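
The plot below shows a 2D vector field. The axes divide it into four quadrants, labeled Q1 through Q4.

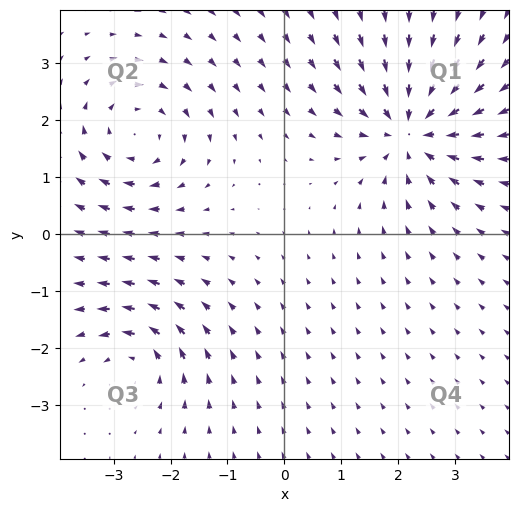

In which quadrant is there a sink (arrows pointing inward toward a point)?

Q1

The sink sits at approximately (2.2, 1.8), which lies in quadrant Q1. The divergence there is about -5, negative as expected for a sink.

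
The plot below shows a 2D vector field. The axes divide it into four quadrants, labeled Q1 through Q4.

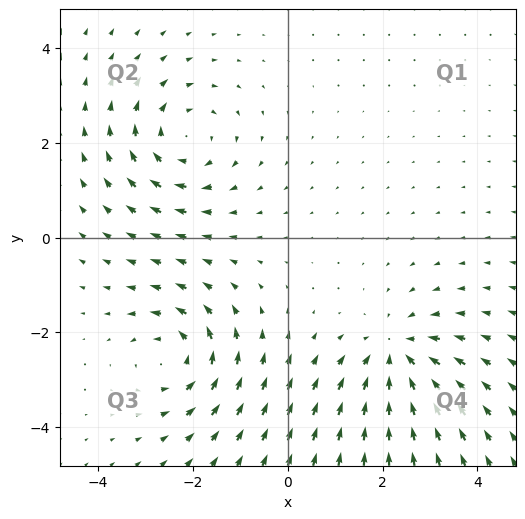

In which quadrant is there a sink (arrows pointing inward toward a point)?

Q4

The sink sits at approximately (2.3, -2.5), which lies in quadrant Q4. The divergence there is about -3, negative as expected for a sink.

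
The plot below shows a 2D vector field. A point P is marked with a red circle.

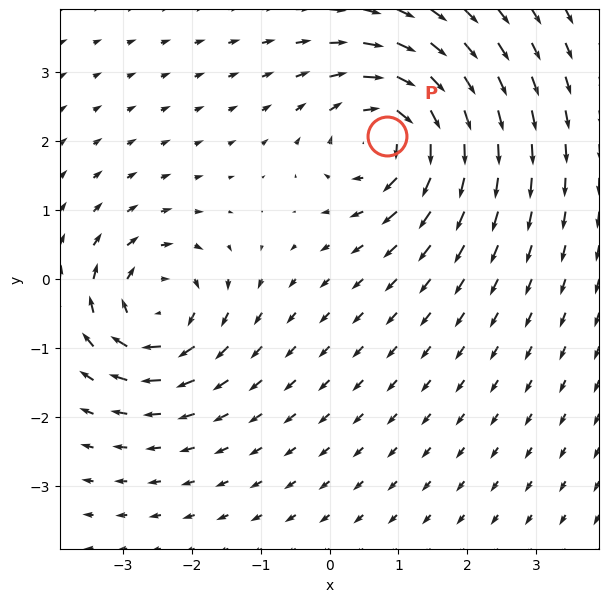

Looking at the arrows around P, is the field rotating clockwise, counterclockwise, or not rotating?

clockwise

Near P at (0.8, 2.1) the arrows circulate clockwise. The curl (z-component) there is about -6; negative curl means clockwise rotation.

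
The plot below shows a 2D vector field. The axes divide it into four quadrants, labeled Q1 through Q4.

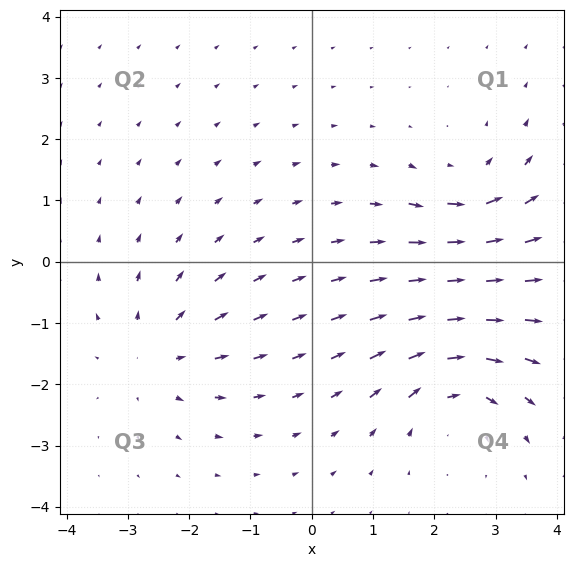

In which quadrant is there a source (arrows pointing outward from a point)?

Q3

The source sits at approximately (-2.5, -1.5), which lies in quadrant Q3. The divergence there is about +4, positive as expected for a source.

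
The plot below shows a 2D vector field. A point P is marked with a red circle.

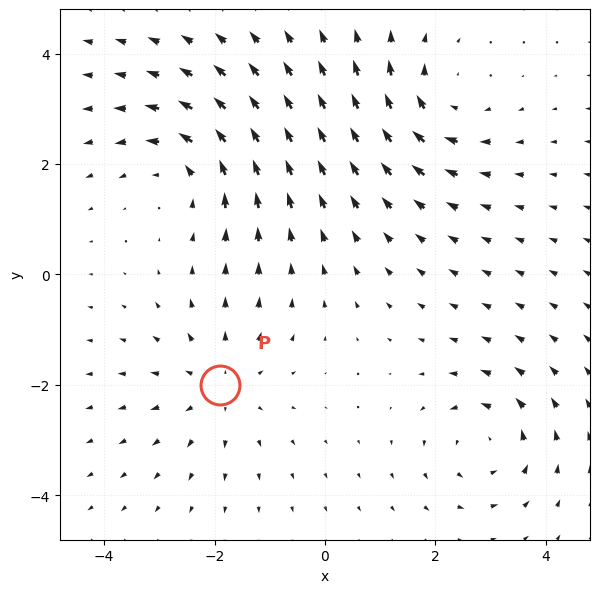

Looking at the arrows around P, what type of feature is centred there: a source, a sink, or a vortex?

source

At P (-1.9, -2.0) the arrows spread outward. Divergence about +4, curl ≈0 — positive divergence with near-zero curl is a source.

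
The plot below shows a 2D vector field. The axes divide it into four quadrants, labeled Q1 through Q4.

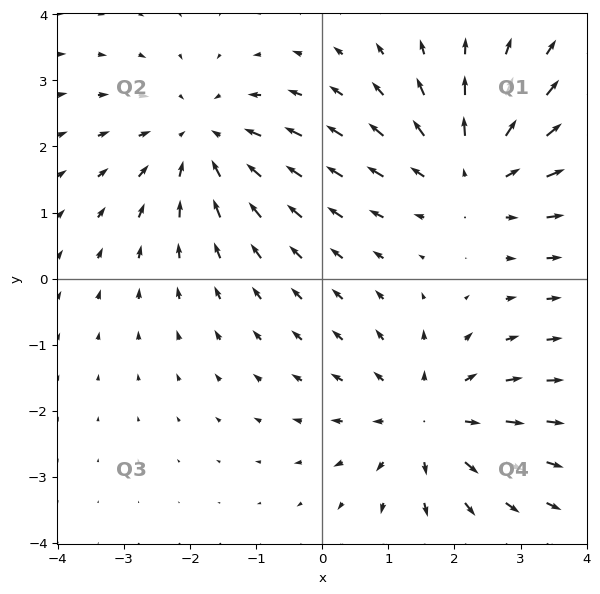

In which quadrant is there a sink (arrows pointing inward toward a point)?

The sink sits at approximately (-1.8, 2.1), which lies in quadrant Q2. The divergence there is about -3, negative as expected for a sink.

Q2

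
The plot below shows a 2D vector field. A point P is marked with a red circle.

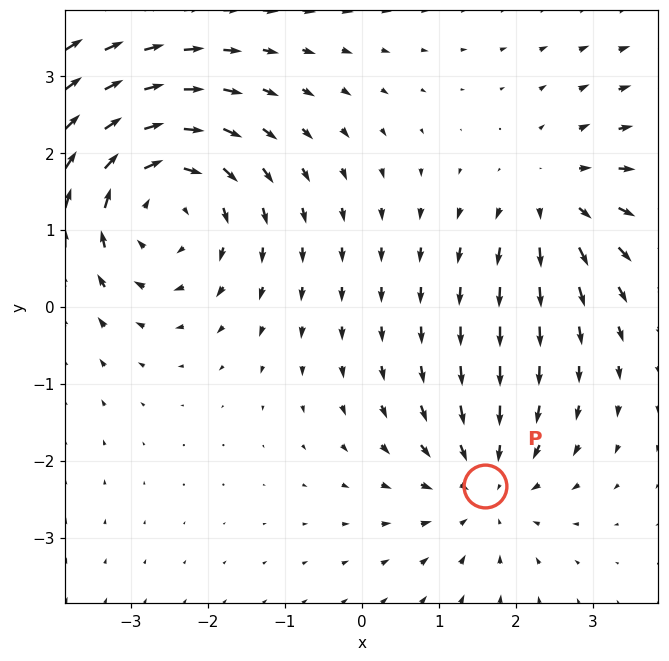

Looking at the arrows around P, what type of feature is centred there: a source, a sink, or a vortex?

sink

At P (1.6, -2.3) the arrows converge inward. Divergence about -3, curl ≈0 — negative divergence with near-zero curl is a sink.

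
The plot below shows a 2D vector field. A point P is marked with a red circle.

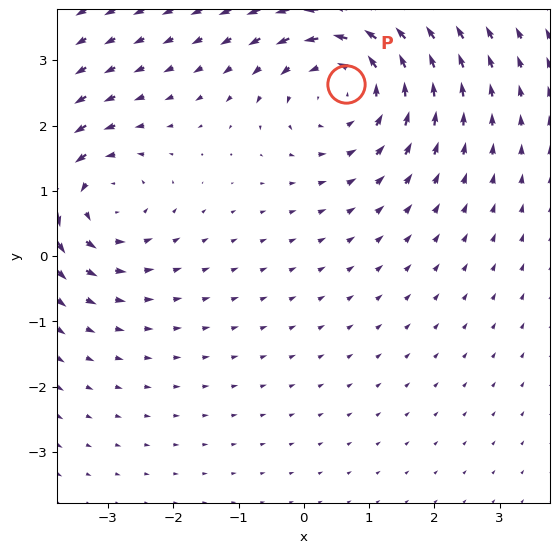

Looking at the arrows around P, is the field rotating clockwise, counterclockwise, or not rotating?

counterclockwise

Near P at (0.7, 2.6) the arrows circulate counterclockwise. The curl (z-component) there is about +4; positive curl means counterclockwise rotation.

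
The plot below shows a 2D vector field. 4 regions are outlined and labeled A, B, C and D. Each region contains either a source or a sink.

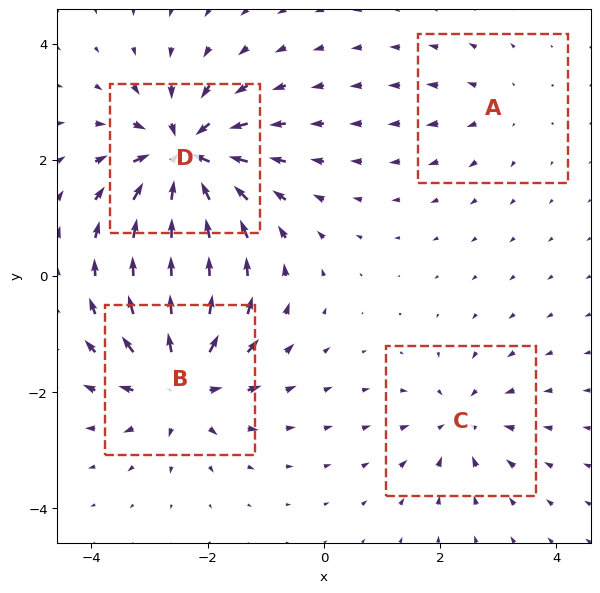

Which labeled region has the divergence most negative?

D

Divergence at each region's feature centre — A: about +2, B: about +7, C: about -4, D: about -8. Region D is most negative.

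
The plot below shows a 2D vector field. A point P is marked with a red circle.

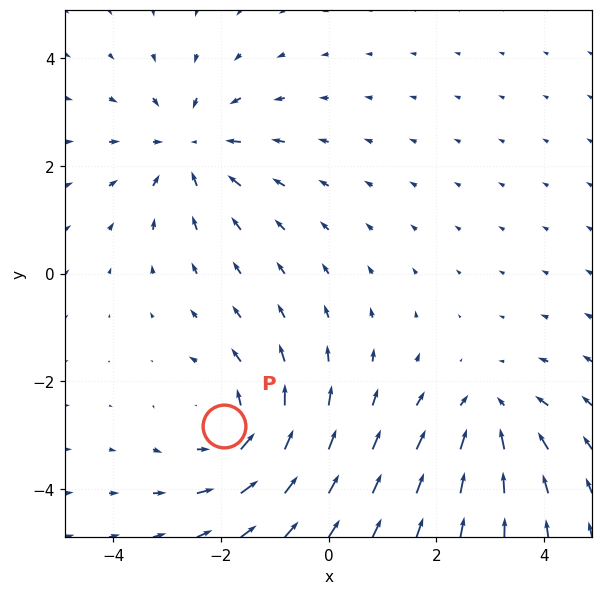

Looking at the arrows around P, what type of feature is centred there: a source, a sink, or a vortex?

vortex

At P (-1.9, -2.8) the arrows circulate counterclockwise. Divergence ≈0, curl about +4 — near-zero divergence with nonzero curl is a vortex.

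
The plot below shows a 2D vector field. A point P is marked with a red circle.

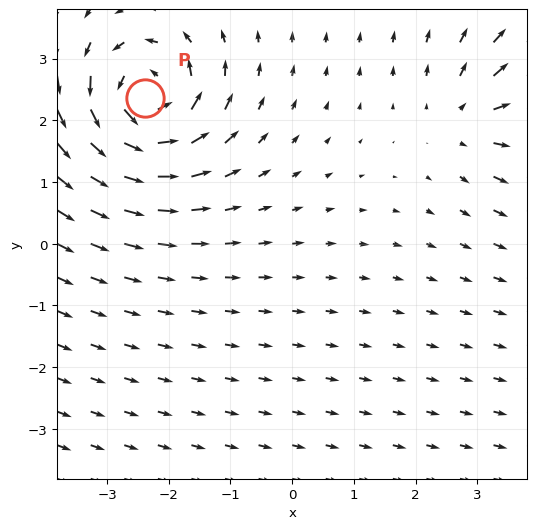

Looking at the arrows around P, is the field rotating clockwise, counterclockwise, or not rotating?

Near P at (-2.4, 2.4) the arrows circulate counterclockwise. The curl (z-component) there is about +6; positive curl means counterclockwise rotation.

counterclockwise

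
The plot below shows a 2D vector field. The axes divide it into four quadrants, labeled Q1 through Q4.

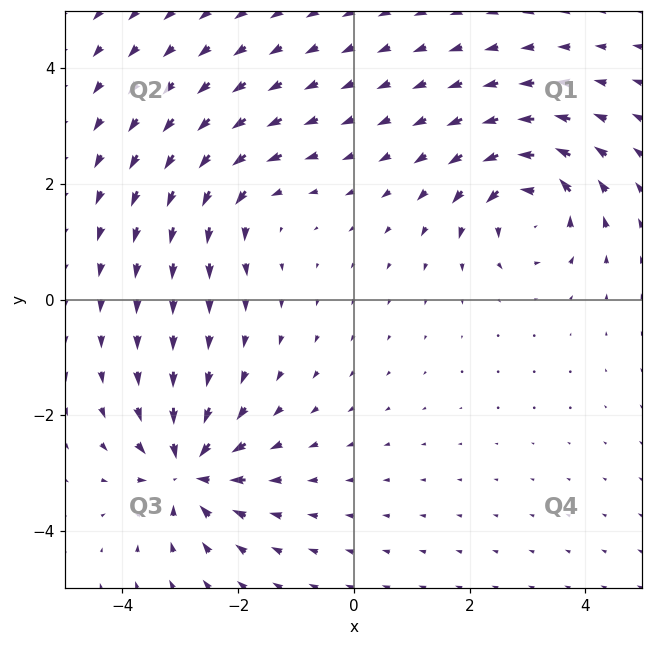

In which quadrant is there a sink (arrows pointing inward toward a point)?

Q3

The sink sits at approximately (-2.9, -3.0), which lies in quadrant Q3. The divergence there is about -6, negative as expected for a sink.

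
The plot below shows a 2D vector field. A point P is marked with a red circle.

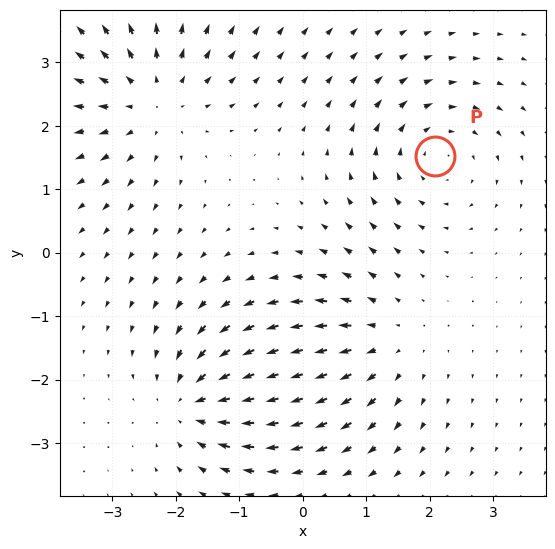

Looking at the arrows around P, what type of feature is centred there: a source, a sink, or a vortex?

At P (2.1, 1.5) the arrows circulate clockwise. Divergence ≈0, curl about -4 — near-zero divergence with nonzero curl is a vortex.

vortex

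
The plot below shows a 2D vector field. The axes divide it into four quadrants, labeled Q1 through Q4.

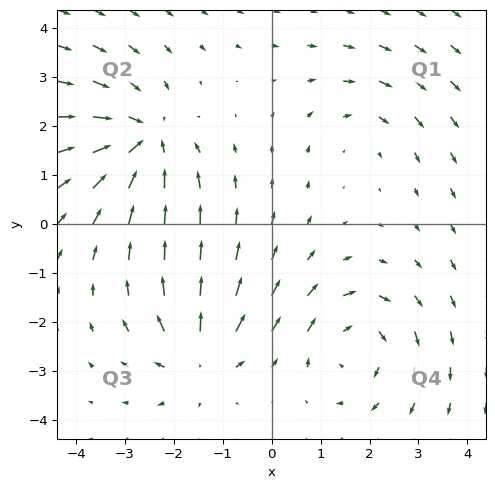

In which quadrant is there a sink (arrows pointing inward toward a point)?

Q2

The sink sits at approximately (-2.6, 1.7), which lies in quadrant Q2. The divergence there is about -5, negative as expected for a sink.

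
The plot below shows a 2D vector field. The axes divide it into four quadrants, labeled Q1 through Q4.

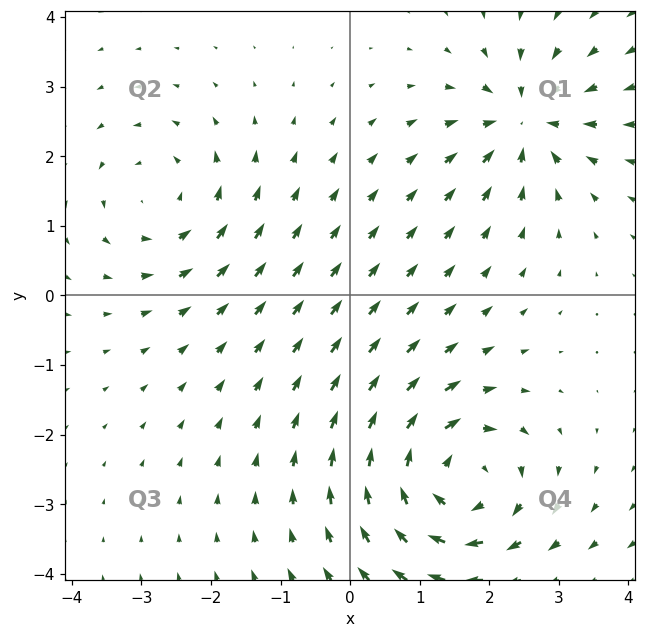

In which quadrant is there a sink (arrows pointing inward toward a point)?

Q1

The sink sits at approximately (2.5, 2.5), which lies in quadrant Q1. The divergence there is about -5, negative as expected for a sink.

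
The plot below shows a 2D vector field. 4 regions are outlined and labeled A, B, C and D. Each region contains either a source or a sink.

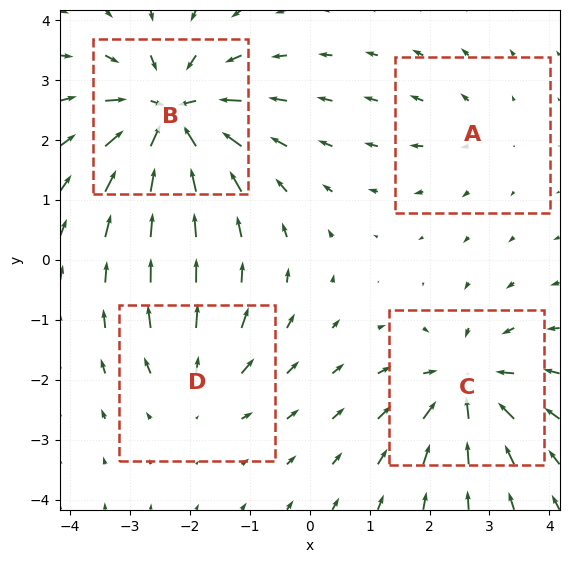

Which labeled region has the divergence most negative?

B

Divergence at each region's feature centre — A: about +2, B: about -9, C: about -6, D: about +4. Region B is most negative.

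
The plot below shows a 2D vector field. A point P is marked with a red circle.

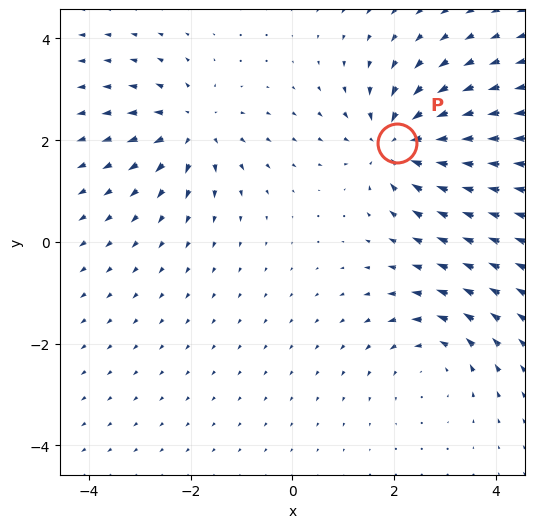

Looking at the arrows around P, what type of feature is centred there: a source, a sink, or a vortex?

At P (2.1, 2.0) the arrows converge inward. Divergence about -4, curl ≈0 — negative divergence with near-zero curl is a sink.

sink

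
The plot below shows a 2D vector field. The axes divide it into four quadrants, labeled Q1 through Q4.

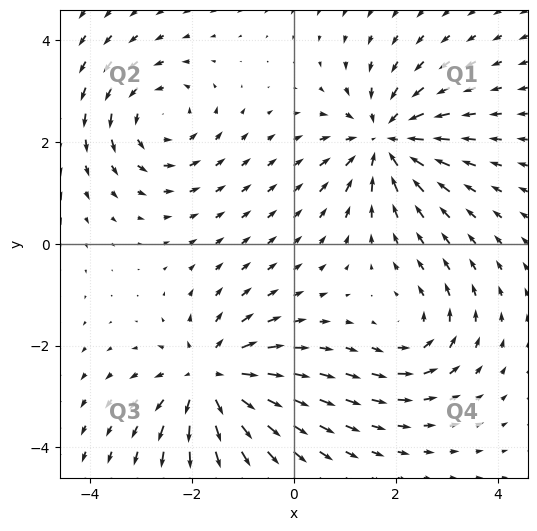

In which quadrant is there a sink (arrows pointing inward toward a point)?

Q1

The sink sits at approximately (1.8, 2.0), which lies in quadrant Q1. The divergence there is about -5, negative as expected for a sink.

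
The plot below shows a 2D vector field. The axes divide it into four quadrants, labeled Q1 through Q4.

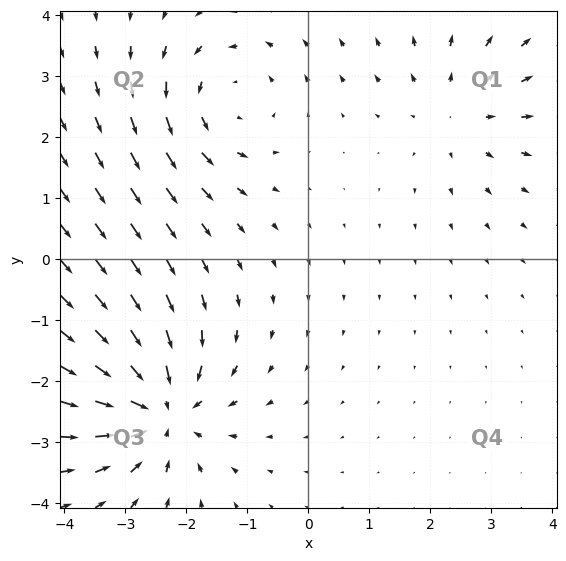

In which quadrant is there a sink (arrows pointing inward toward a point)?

The sink sits at approximately (-2.4, -2.5), which lies in quadrant Q3. The divergence there is about -5, negative as expected for a sink.

Q3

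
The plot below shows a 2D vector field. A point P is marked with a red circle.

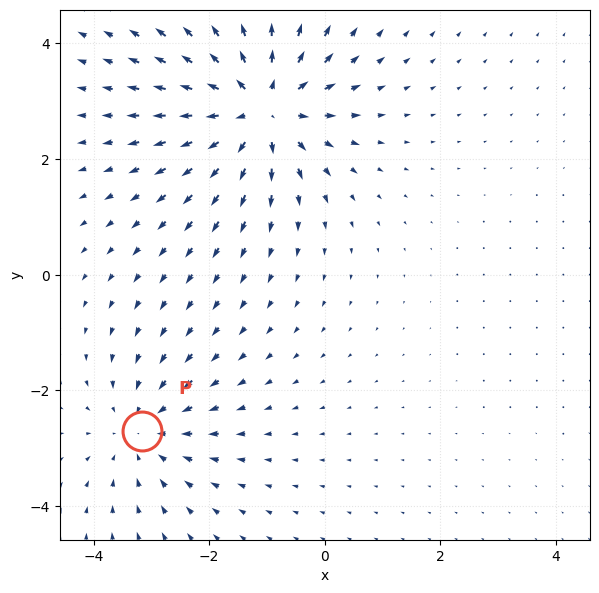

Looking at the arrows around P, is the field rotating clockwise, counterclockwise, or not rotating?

not rotating

Near P at (-3.2, -2.7) the arrows show no circulation. The curl there is ≈0.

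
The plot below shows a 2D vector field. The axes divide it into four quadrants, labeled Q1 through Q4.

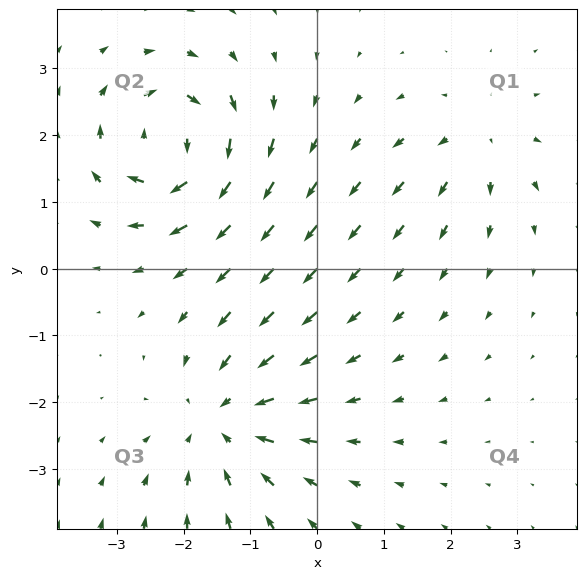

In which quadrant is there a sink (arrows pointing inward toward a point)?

Q3

The sink sits at approximately (-1.4, -2.3), which lies in quadrant Q3. The divergence there is about -4, negative as expected for a sink.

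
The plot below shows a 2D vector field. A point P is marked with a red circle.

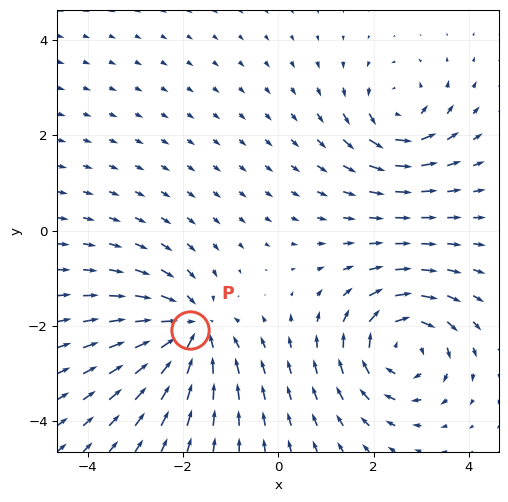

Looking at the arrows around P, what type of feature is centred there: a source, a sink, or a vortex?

sink

At P (-1.8, -2.1) the arrows converge inward. Divergence about -5, curl ≈0 — negative divergence with near-zero curl is a sink.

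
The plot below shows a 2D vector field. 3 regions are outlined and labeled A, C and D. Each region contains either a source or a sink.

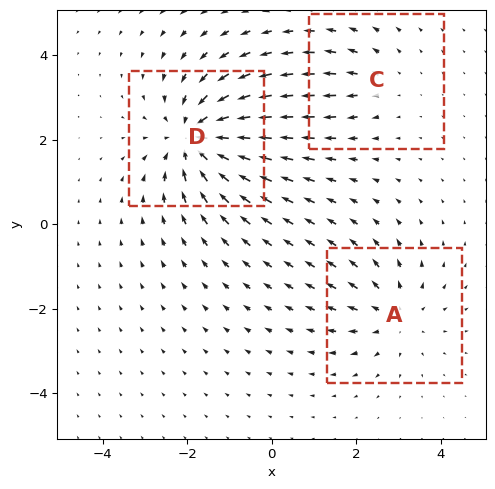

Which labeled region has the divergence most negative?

D

Divergence at each region's feature centre — A: about +3, C: about +2, D: about -5. Region D is most negative.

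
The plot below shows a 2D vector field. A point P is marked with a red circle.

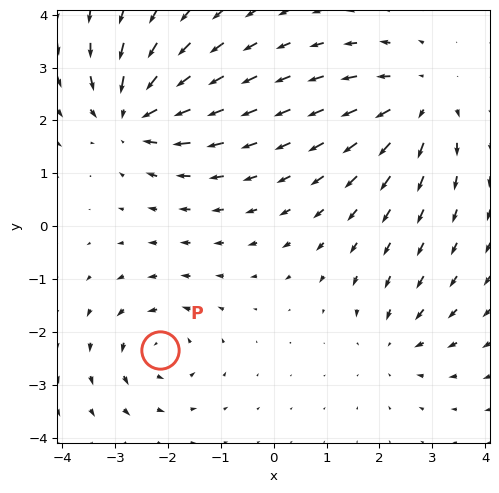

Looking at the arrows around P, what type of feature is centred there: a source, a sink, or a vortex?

vortex

At P (-2.2, -2.3) the arrows circulate counterclockwise. Divergence ≈0, curl about +4 — near-zero divergence with nonzero curl is a vortex.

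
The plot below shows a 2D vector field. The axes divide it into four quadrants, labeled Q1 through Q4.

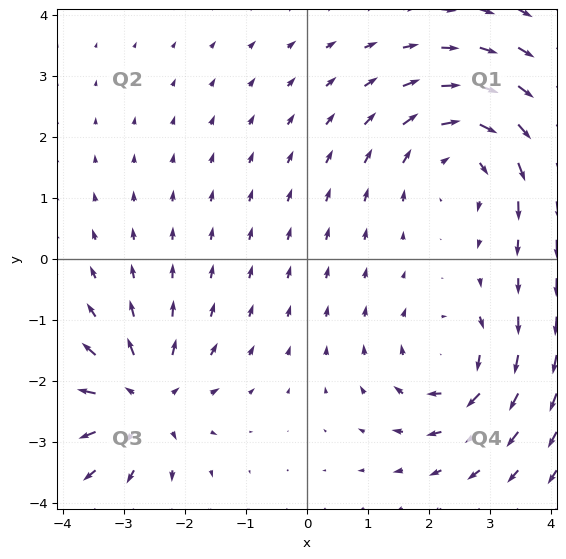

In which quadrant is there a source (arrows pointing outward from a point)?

Q3

The source sits at approximately (-2.7, -2.3), which lies in quadrant Q3. The divergence there is about +5, positive as expected for a source.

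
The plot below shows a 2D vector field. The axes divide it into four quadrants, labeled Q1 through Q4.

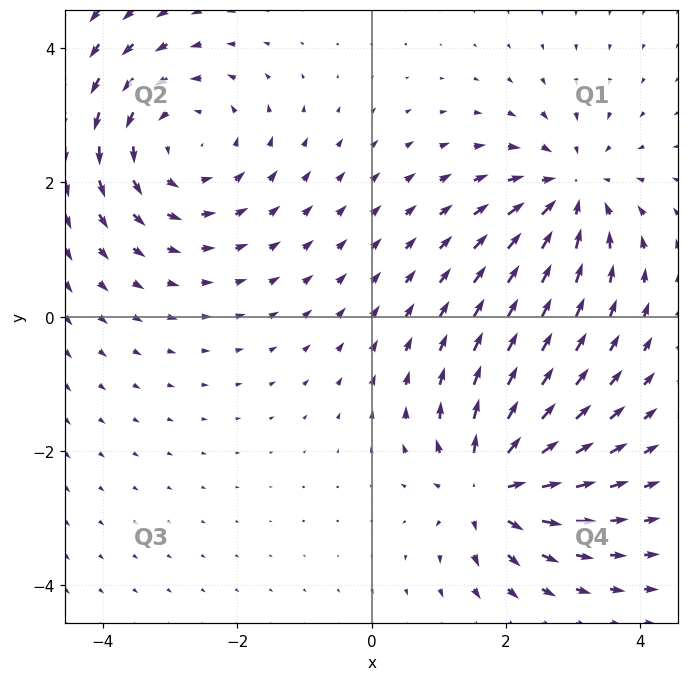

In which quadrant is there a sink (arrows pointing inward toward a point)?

Q1

The sink sits at approximately (3.0, 1.9), which lies in quadrant Q1. The divergence there is about -4, negative as expected for a sink.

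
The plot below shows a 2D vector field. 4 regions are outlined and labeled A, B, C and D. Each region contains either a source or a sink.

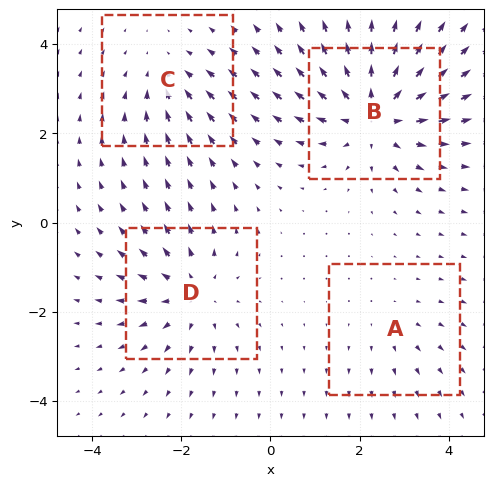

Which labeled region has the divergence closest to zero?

Divergence at each region's feature centre — A: about +2, B: about +6, C: about -3, D: about +4. Region A is closest to zero.

A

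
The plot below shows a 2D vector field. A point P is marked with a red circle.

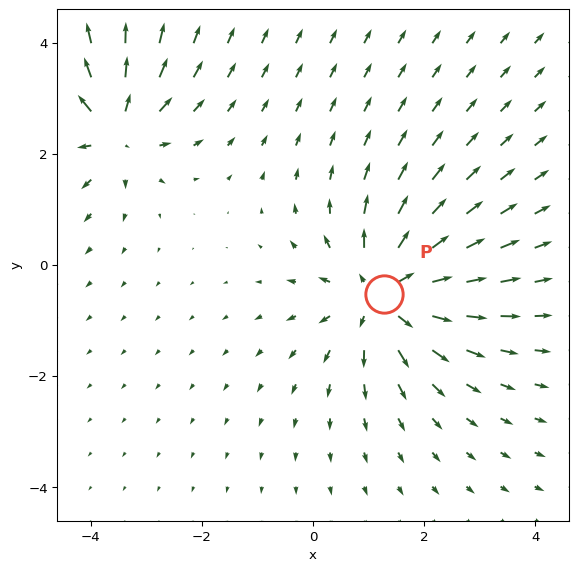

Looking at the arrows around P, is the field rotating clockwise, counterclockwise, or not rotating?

not rotating

Near P at (1.3, -0.5) the arrows show no circulation. The curl there is ≈0.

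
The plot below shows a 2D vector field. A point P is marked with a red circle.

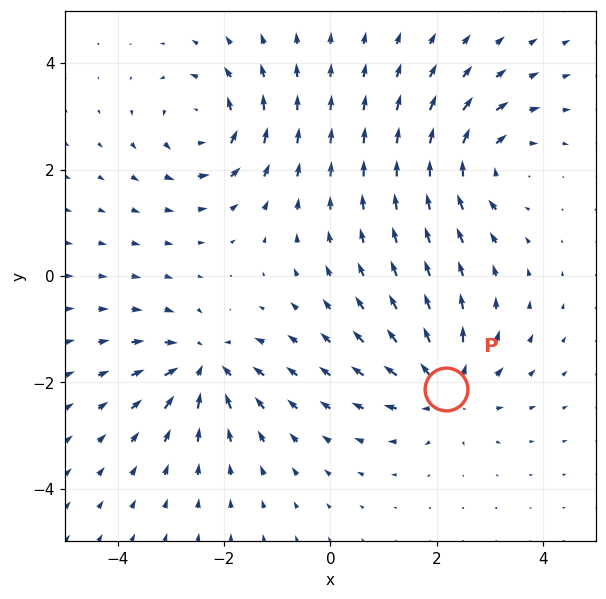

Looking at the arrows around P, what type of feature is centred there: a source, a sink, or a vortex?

At P (2.2, -2.1) the arrows spread outward. Divergence about +6, curl ≈0 — positive divergence with near-zero curl is a source.

source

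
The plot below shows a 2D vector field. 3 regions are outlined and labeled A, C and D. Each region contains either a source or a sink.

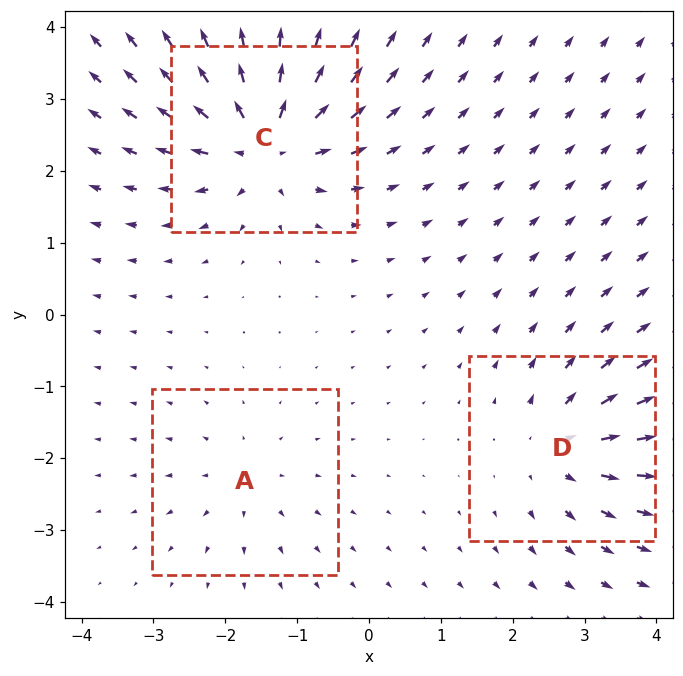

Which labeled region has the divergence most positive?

C

Divergence at each region's feature centre — A: about +3, C: about +6, D: about +4. Region C is most positive.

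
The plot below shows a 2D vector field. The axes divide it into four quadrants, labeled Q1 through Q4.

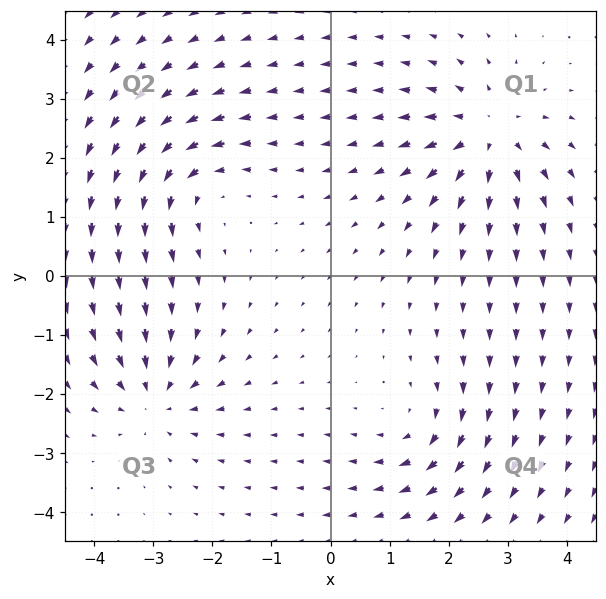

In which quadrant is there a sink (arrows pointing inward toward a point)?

Q3

The sink sits at approximately (-3.0, -2.1), which lies in quadrant Q3. The divergence there is about -4, negative as expected for a sink.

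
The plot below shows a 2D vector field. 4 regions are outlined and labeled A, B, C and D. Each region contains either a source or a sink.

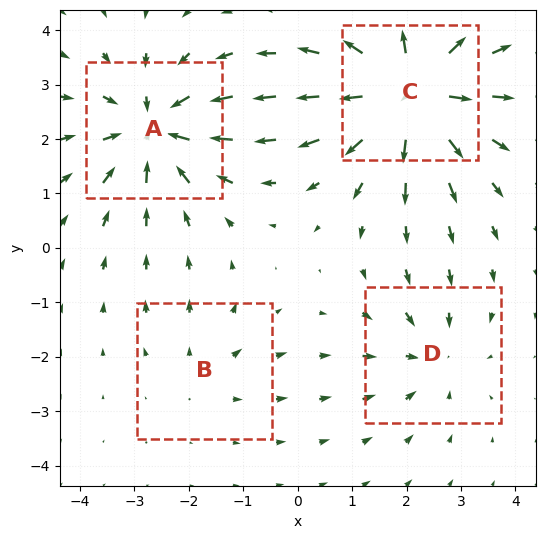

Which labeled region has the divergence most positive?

C

Divergence at each region's feature centre — A: about -5, B: about +2, C: about +7, D: about -3. Region C is most positive.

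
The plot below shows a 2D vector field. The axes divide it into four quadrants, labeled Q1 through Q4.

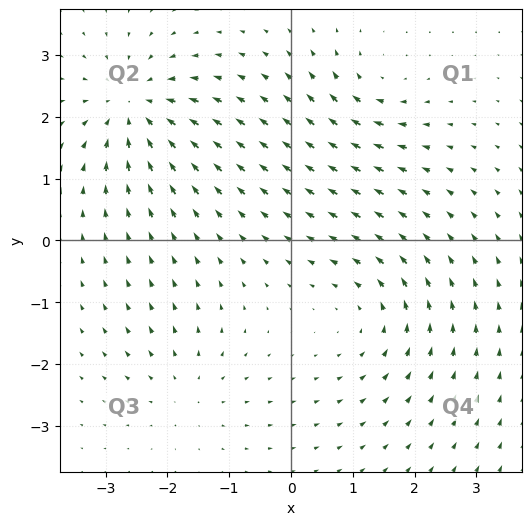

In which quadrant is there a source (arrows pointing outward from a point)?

Q3

The source sits at approximately (-1.7, -2.4), which lies in quadrant Q3. The divergence there is about +3, positive as expected for a source.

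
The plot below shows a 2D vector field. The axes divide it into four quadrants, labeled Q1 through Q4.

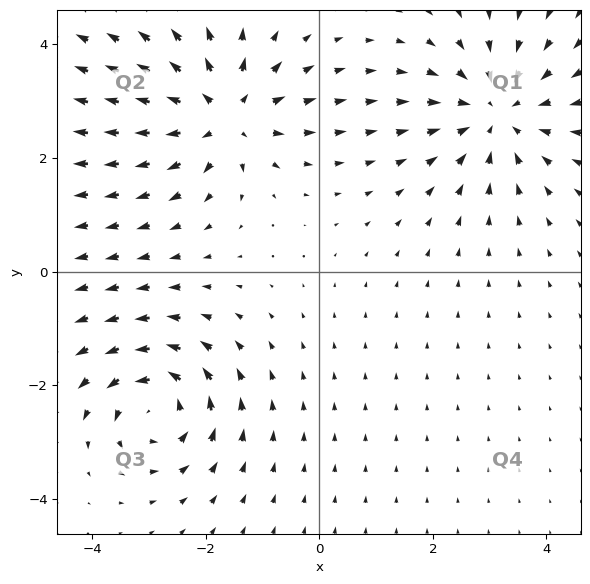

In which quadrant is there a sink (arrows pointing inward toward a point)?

The sink sits at approximately (3.1, 2.8), which lies in quadrant Q1. The divergence there is about -4, negative as expected for a sink.

Q1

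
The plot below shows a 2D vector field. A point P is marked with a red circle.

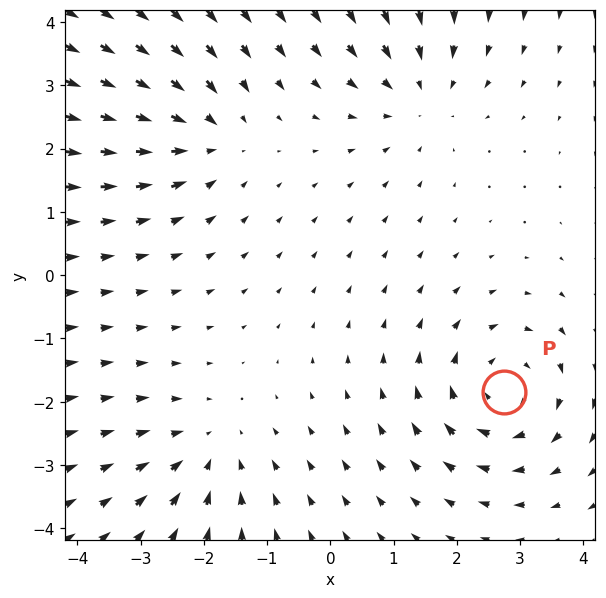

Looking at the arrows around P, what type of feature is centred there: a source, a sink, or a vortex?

vortex

At P (2.7, -1.8) the arrows circulate clockwise. Divergence ≈0, curl about -5 — near-zero divergence with nonzero curl is a vortex.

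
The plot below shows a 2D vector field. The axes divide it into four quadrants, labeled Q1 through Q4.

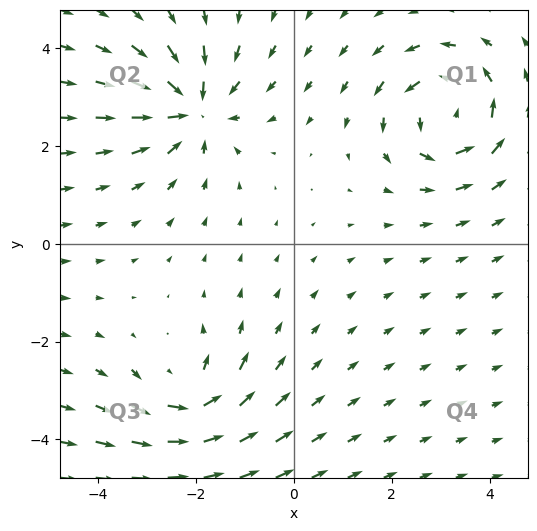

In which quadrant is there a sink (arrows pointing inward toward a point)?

Q2

The sink sits at approximately (-2.1, 2.8), which lies in quadrant Q2. The divergence there is about -5, negative as expected for a sink.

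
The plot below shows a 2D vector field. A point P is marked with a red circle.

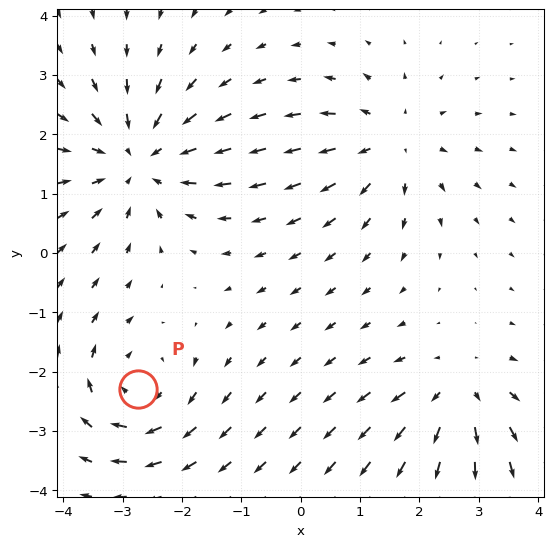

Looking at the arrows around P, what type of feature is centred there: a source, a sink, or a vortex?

vortex

At P (-2.7, -2.3) the arrows circulate clockwise. Divergence ≈0, curl about -4 — near-zero divergence with nonzero curl is a vortex.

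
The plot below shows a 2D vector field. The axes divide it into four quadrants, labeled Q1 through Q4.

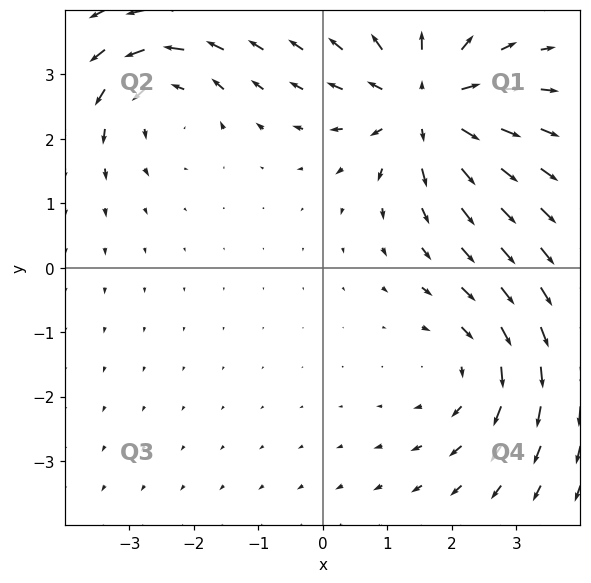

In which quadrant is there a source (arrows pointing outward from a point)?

The source sits at approximately (1.6, 2.5), which lies in quadrant Q1. The divergence there is about +6, positive as expected for a source.

Q1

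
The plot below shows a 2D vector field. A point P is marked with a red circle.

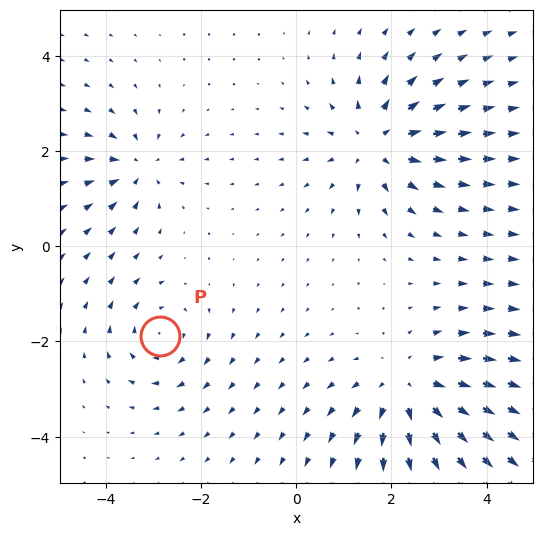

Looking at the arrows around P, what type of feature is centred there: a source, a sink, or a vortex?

vortex

At P (-2.9, -1.9) the arrows circulate clockwise. Divergence ≈0, curl about -3 — near-zero divergence with nonzero curl is a vortex.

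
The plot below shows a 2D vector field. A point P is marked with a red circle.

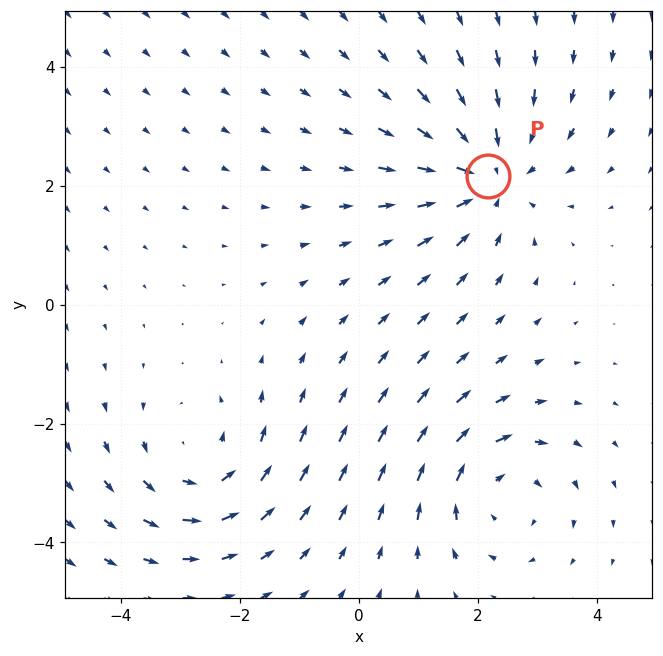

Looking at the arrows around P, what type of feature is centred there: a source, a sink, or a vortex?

At P (2.2, 2.2) the arrows converge inward. Divergence about -4, curl ≈0 — negative divergence with near-zero curl is a sink.

sink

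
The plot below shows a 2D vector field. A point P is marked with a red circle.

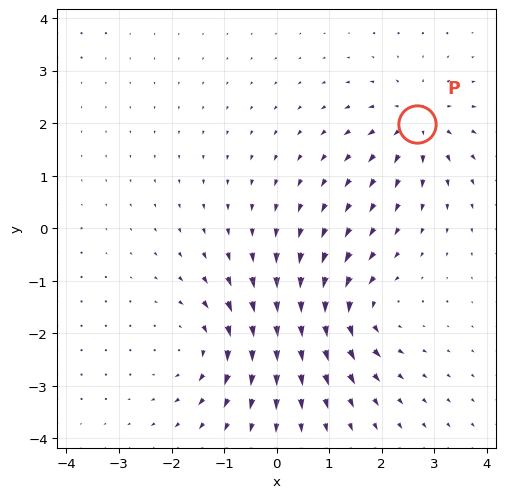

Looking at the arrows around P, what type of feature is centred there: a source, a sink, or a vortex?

At P (2.7, 2.0) the arrows spread outward. Divergence about +5, curl ≈0 — positive divergence with near-zero curl is a source.

source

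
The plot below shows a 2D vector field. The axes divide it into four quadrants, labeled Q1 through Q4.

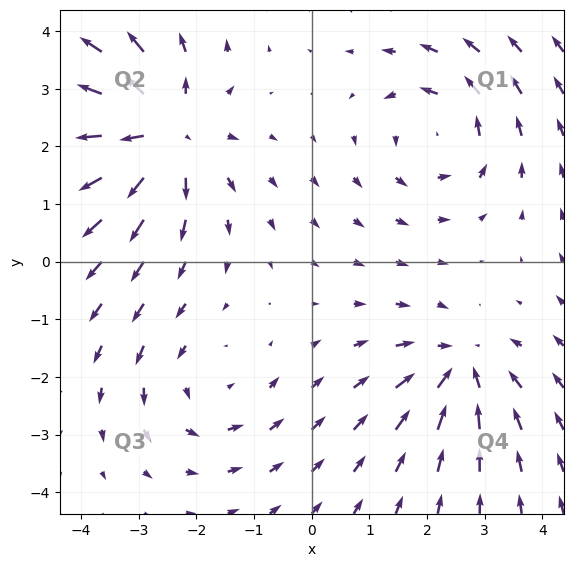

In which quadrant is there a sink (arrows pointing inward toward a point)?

The sink sits at approximately (2.6, -1.8), which lies in quadrant Q4. The divergence there is about -4, negative as expected for a sink.

Q4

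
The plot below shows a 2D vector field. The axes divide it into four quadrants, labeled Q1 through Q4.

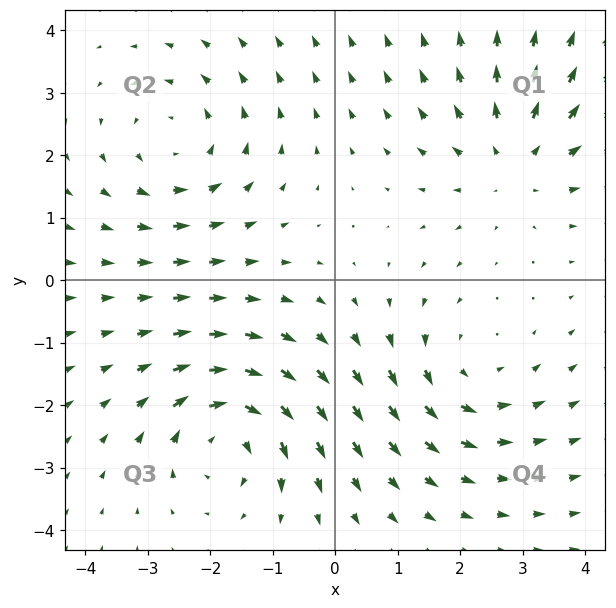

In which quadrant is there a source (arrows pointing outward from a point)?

The source sits at approximately (2.9, 1.9), which lies in quadrant Q1. The divergence there is about +4, positive as expected for a source.

Q1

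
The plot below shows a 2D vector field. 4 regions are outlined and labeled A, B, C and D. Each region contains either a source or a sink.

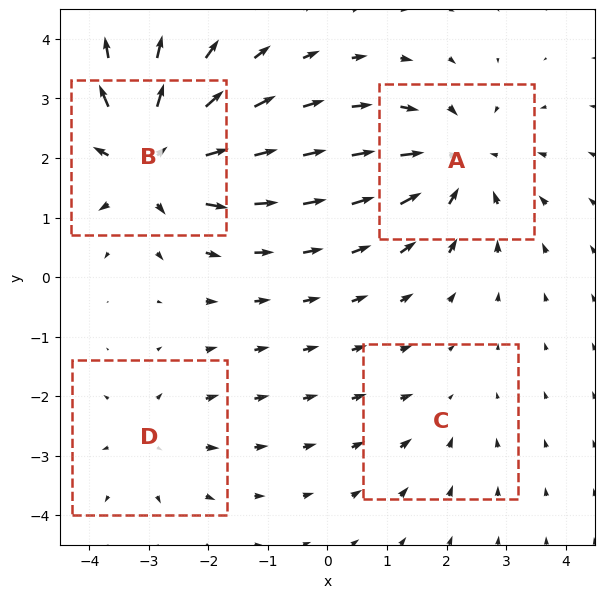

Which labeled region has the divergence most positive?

Divergence at each region's feature centre — A: about -5, B: about +6, C: about -2, D: about +3. Region B is most positive.

B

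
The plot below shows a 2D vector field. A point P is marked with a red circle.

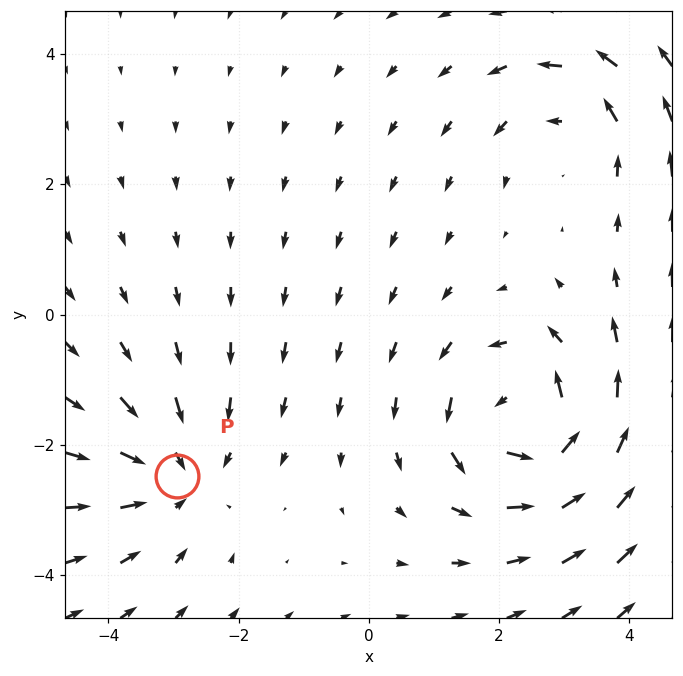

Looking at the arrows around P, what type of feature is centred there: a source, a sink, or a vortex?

sink

At P (-2.9, -2.5) the arrows converge inward. Divergence about -3, curl ≈0 — negative divergence with near-zero curl is a sink.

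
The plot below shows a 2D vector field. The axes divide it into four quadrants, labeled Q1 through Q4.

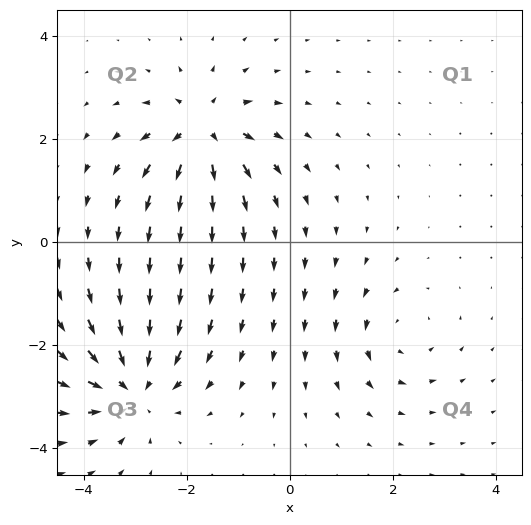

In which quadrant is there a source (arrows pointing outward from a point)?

Q2

The source sits at approximately (-1.7, 2.2), which lies in quadrant Q2. The divergence there is about +6, positive as expected for a source.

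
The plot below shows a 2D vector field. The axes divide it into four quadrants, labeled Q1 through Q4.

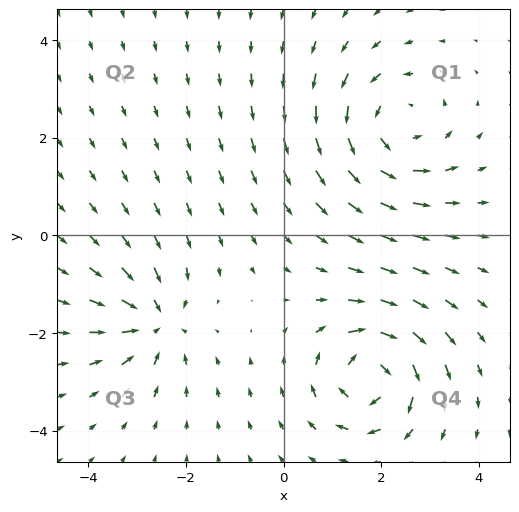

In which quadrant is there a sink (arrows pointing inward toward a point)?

Q3

The sink sits at approximately (-2.6, -1.8), which lies in quadrant Q3. The divergence there is about -4, negative as expected for a sink.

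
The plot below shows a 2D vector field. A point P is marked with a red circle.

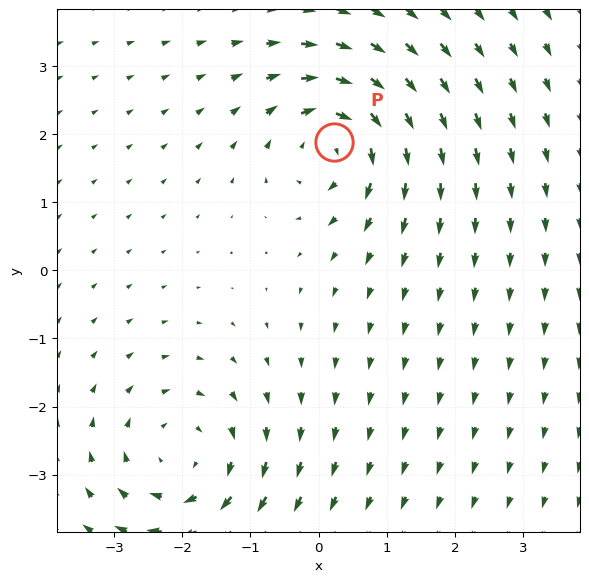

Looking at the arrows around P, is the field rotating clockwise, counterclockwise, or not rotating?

Near P at (0.2, 1.9) the arrows circulate clockwise. The curl (z-component) there is about -4; negative curl means clockwise rotation.

clockwise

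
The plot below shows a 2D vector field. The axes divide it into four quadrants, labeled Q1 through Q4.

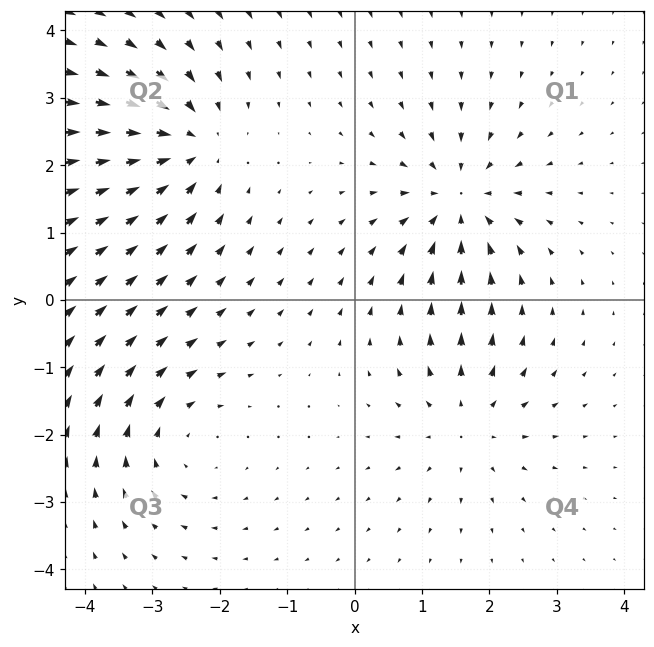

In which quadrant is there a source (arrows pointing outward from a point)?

Q4

The source sits at approximately (1.7, -1.8), which lies in quadrant Q4. The divergence there is about +4, positive as expected for a source.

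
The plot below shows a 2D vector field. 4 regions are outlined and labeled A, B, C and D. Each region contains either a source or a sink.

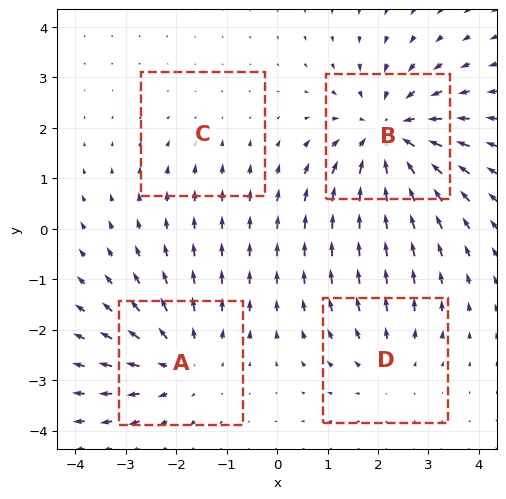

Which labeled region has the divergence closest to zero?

Divergence at each region's feature centre — A: about +4, B: about -6, C: about -2, D: about +3. Region C is closest to zero.

C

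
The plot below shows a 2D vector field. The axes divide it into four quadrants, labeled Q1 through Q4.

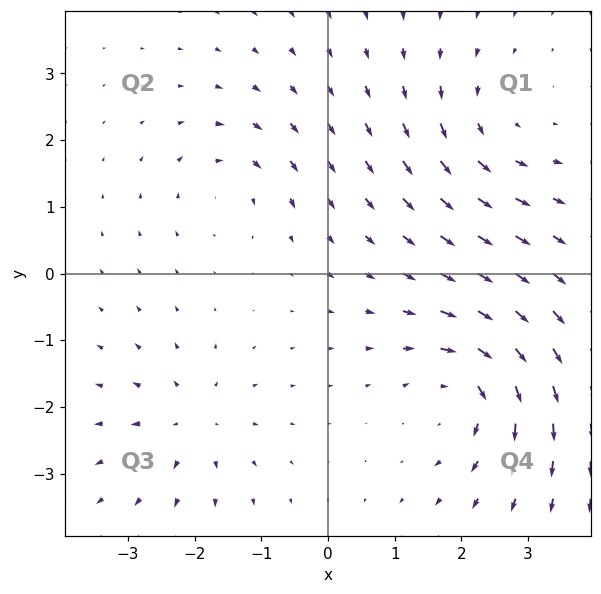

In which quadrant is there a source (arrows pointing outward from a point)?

Q3

The source sits at approximately (-2.1, -2.2), which lies in quadrant Q3. The divergence there is about +4, positive as expected for a source.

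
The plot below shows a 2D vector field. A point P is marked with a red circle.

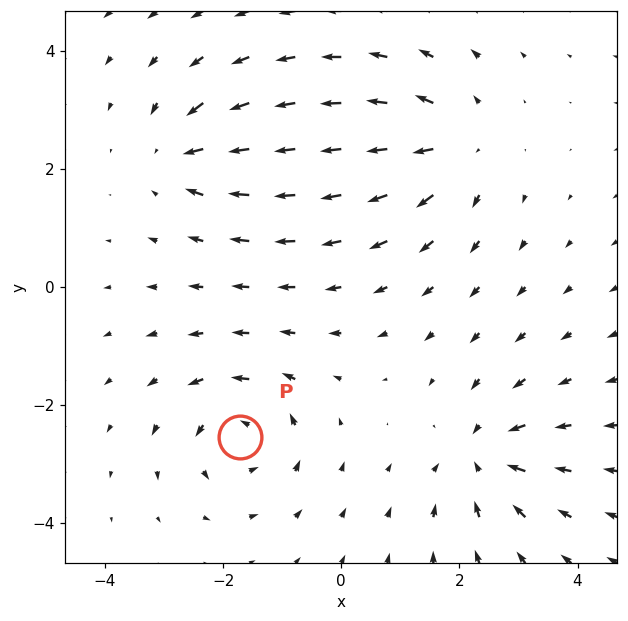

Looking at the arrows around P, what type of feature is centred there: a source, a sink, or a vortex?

vortex

At P (-1.7, -2.5) the arrows circulate counterclockwise. Divergence ≈0, curl about +5 — near-zero divergence with nonzero curl is a vortex.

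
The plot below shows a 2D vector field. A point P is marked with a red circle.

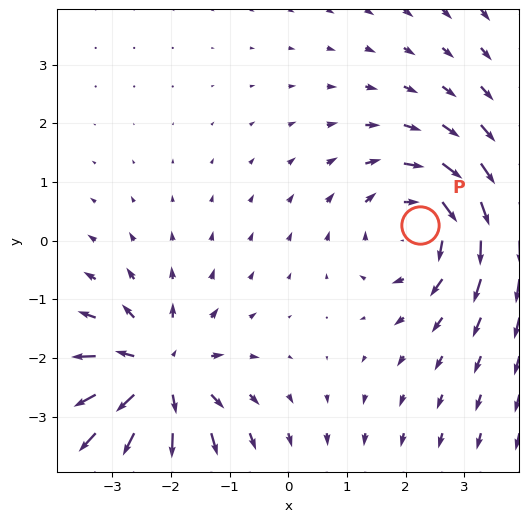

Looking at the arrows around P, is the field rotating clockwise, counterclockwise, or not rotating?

Near P at (2.2, 0.3) the arrows circulate clockwise. The curl (z-component) there is about -3; negative curl means clockwise rotation.

clockwise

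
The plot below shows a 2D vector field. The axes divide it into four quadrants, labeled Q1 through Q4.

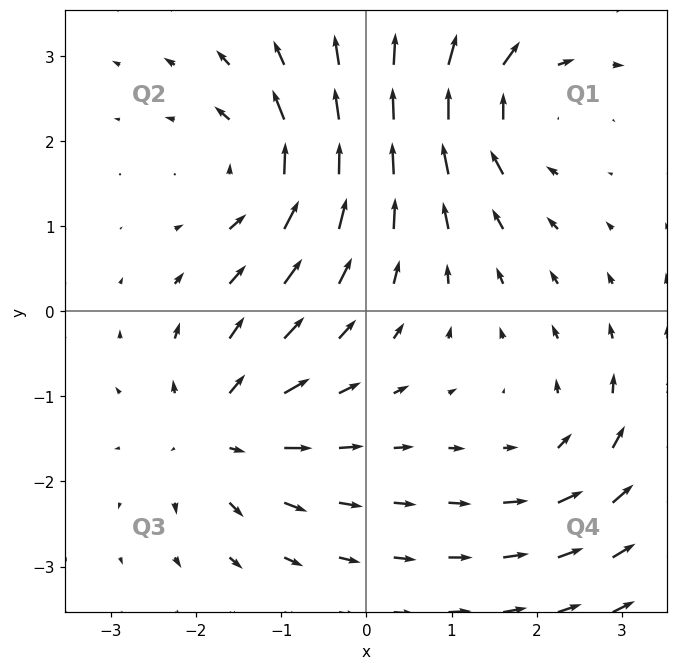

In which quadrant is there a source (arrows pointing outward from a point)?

Q3

The source sits at approximately (-1.7, -1.4), which lies in quadrant Q3. The divergence there is about +5, positive as expected for a source.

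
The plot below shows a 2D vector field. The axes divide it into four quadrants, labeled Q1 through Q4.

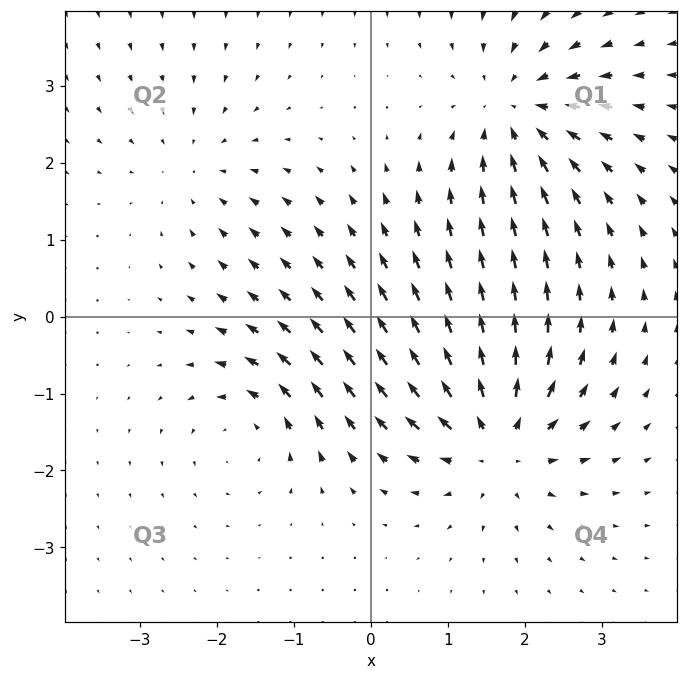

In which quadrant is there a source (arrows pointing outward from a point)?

Q4

The source sits at approximately (1.6, -1.6), which lies in quadrant Q4. The divergence there is about +5, positive as expected for a source.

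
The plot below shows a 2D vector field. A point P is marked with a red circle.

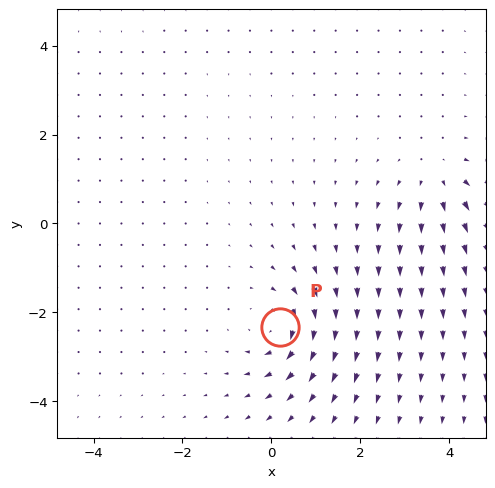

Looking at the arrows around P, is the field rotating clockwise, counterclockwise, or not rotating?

clockwise

Near P at (0.2, -2.3) the arrows circulate clockwise. The curl (z-component) there is about -5; negative curl means clockwise rotation.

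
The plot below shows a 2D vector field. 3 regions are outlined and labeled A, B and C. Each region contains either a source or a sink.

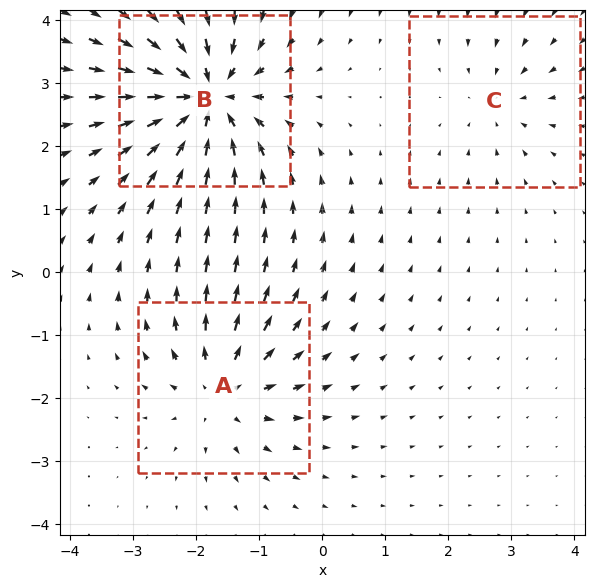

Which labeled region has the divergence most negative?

Divergence at each region's feature centre — A: about +4, B: about -6, C: about -2. Region B is most negative.

B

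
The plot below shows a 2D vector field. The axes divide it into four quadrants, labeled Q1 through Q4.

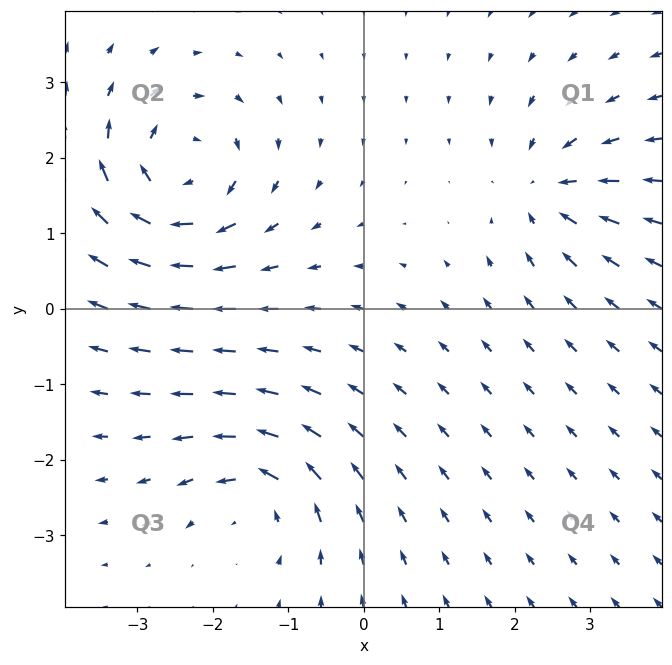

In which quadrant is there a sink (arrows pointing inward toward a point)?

Q1

The sink sits at approximately (2.5, 1.6), which lies in quadrant Q1. The divergence there is about -4, negative as expected for a sink.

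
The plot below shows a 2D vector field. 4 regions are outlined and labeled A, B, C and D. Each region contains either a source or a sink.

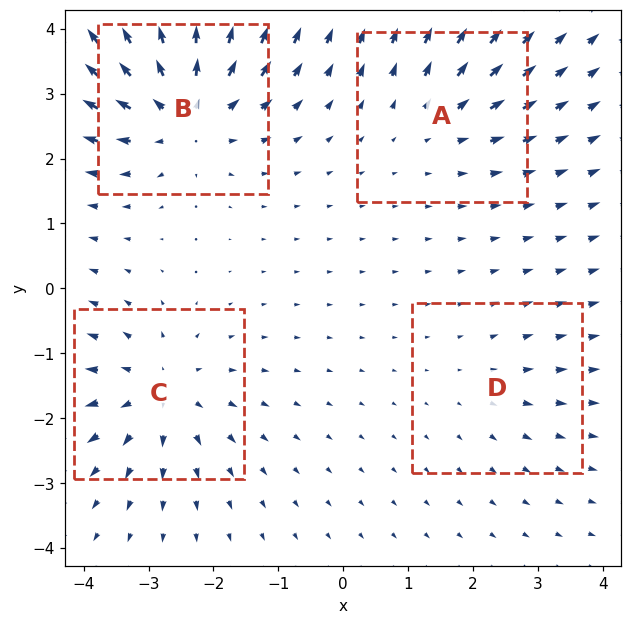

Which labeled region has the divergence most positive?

Divergence at each region's feature centre — A: about +3, B: about +7, C: about +5, D: about +2. Region B is most positive.

B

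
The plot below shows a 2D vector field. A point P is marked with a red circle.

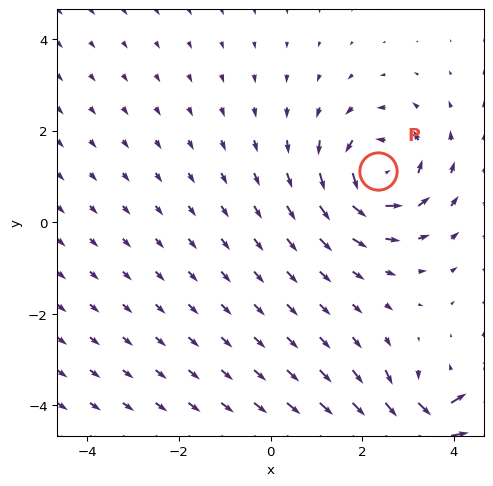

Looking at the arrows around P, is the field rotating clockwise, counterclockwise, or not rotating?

Near P at (2.3, 1.1) the arrows circulate counterclockwise. The curl (z-component) there is about +4; positive curl means counterclockwise rotation.

counterclockwise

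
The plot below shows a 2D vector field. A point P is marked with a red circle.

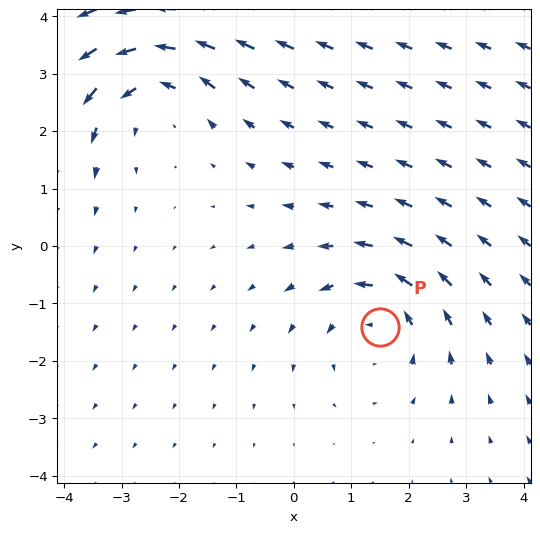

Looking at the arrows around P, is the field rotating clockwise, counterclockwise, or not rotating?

Near P at (1.5, -1.4) the arrows circulate counterclockwise. The curl (z-component) there is about +3; positive curl means counterclockwise rotation.

counterclockwise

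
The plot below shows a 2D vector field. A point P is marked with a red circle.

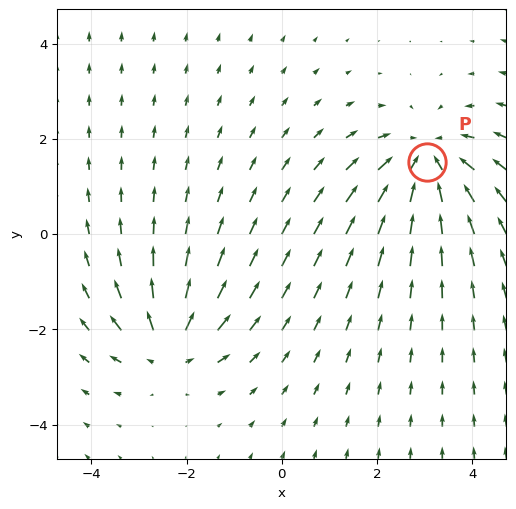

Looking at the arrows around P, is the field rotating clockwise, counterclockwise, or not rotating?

not rotating

Near P at (3.1, 1.5) the arrows show no circulation. The curl there is ≈0.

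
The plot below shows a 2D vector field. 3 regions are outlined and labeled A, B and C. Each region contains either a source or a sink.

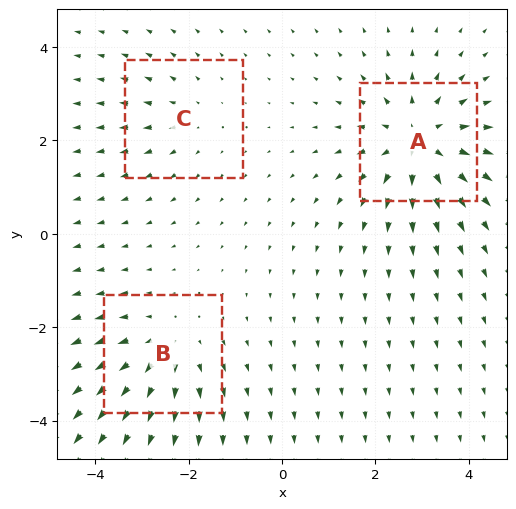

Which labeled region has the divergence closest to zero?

C

Divergence at each region's feature centre — A: about +5, B: about +3, C: about +2. Region C is closest to zero.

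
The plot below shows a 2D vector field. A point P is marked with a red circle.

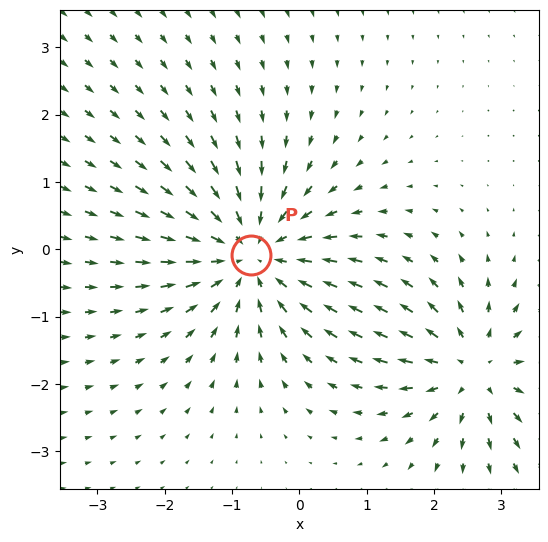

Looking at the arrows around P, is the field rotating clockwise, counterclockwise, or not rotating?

Near P at (-0.7, -0.1) the arrows show no circulation. The curl there is ≈0.

not rotating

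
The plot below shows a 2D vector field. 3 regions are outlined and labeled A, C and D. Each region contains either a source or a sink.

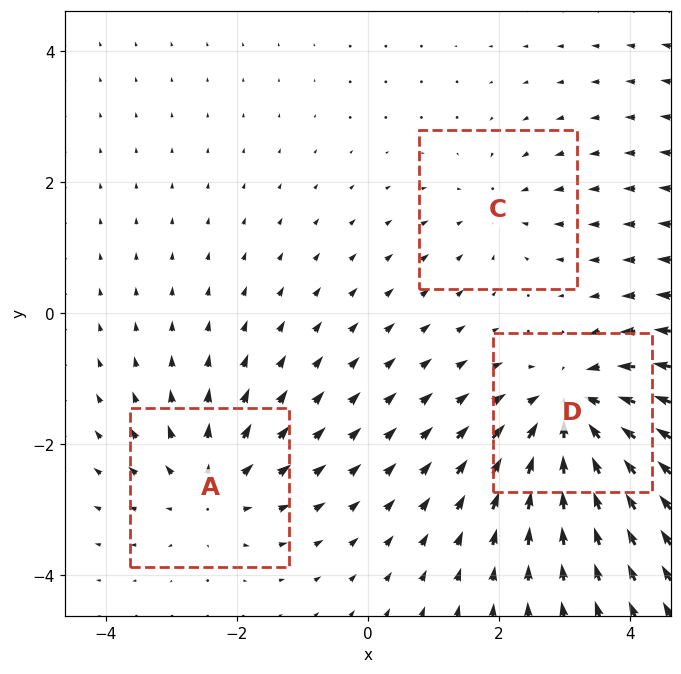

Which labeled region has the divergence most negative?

Divergence at each region's feature centre — A: about +3, C: about -2, D: about -5. Region D is most negative.

D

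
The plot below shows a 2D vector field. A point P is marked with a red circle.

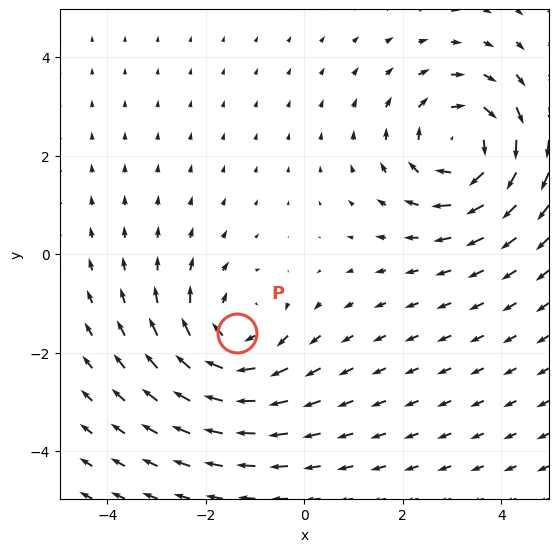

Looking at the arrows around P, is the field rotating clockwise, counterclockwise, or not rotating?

Near P at (-1.4, -1.6) the arrows circulate clockwise. The curl (z-component) there is about -3; negative curl means clockwise rotation.

clockwise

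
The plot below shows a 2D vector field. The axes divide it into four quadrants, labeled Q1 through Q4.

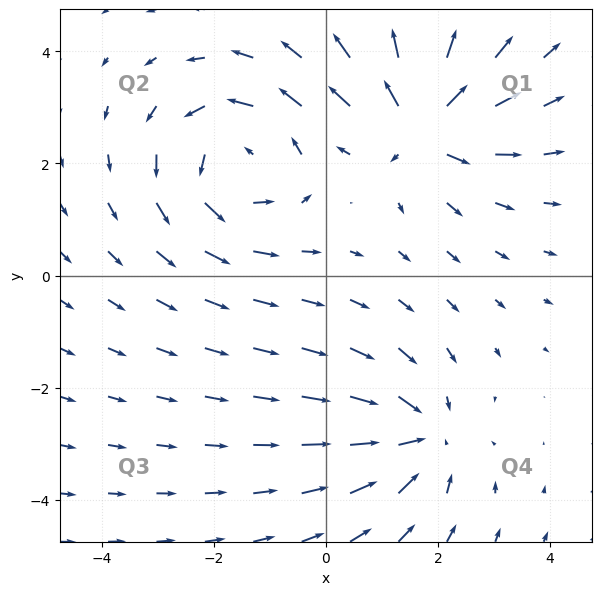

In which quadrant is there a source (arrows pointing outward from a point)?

Q1

The source sits at approximately (1.7, 2.7), which lies in quadrant Q1. The divergence there is about +5, positive as expected for a source.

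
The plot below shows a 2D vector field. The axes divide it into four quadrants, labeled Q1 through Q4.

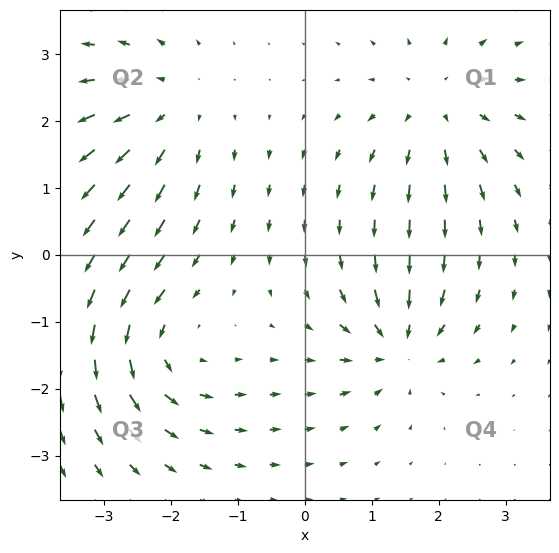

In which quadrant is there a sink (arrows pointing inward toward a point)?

Q4

The sink sits at approximately (1.4, -1.3), which lies in quadrant Q4. The divergence there is about -4, negative as expected for a sink.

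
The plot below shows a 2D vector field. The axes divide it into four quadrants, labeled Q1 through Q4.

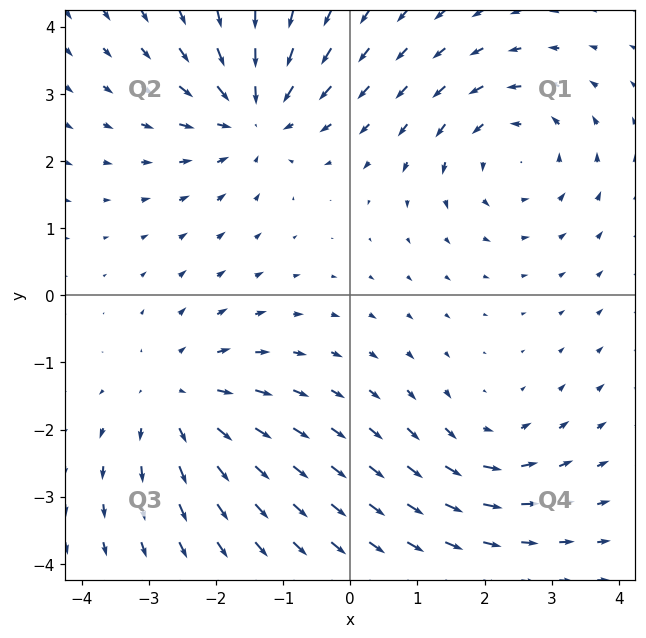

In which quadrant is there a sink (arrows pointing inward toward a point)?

The sink sits at approximately (-1.4, 2.7), which lies in quadrant Q2. The divergence there is about -5, negative as expected for a sink.

Q2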